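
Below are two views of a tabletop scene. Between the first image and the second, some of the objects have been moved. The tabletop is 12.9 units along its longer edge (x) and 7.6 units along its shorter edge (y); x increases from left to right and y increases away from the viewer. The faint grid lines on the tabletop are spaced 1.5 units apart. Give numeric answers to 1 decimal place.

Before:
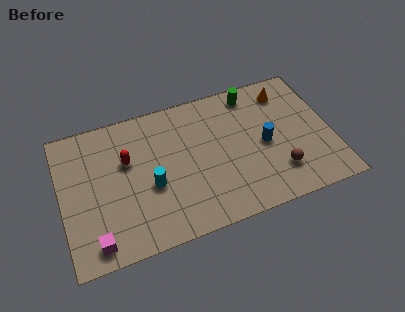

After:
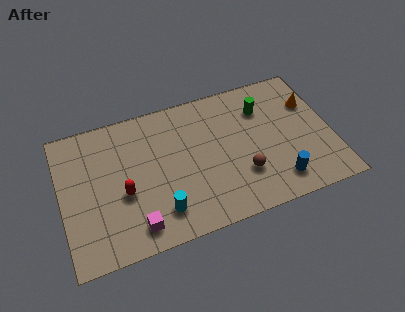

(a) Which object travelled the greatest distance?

the blue cylinder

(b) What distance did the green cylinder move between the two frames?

1.1

The green cylinder was near (9.4, 6.6) before and (9.8, 5.6) after, so it travelled √(0.4² + 1.0²) ≈ 1.1 units.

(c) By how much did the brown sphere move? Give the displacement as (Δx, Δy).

(-1.7, 0.4)

The brown sphere started near (10.2, 1.9) and ended near (8.5, 2.3).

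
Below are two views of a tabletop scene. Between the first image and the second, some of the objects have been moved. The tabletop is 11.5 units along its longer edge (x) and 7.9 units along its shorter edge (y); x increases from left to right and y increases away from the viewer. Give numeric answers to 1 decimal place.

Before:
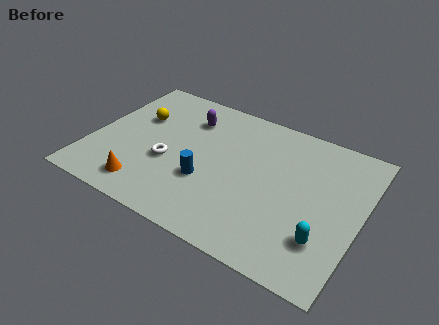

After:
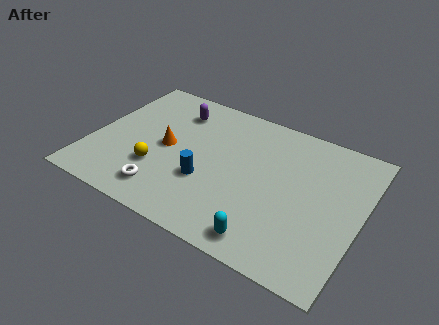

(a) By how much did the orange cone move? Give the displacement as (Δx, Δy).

(0.5, 2.6)

The orange cone was at about (2.7, 1.3) and moved to about (3.2, 3.9).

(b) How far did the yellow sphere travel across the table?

2.9

From (1.7, 5.1) to (3.0, 2.5), the yellow sphere covered √(1.3² + 2.6²) ≈ 2.9 units.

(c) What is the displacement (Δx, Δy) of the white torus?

(0.1, -1.7)

From the two frames, the white torus sits at roughly (3.4, 3.1) before and (3.5, 1.4) after.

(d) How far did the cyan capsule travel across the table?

2.5

The cyan capsule moved from about (10.2, 2.1) to (8.0, 1.0), a distance of √(2.2² + 1.1²) ≈ 2.5.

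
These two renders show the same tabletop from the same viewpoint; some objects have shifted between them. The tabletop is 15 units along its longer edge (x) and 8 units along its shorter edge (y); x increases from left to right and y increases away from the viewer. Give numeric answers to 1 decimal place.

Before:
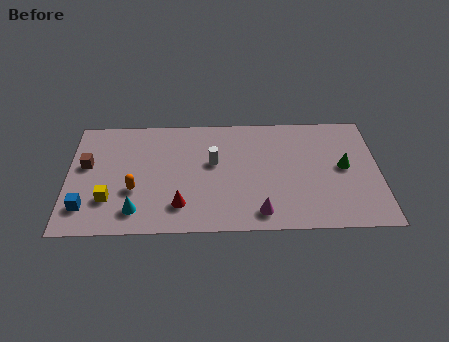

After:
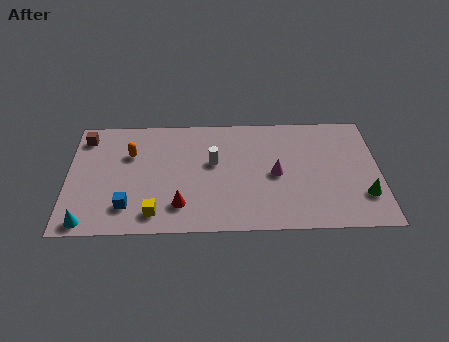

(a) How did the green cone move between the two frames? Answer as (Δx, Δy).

(0.9, -2.0)

The green cone started near (13.3, 4.2) and ended near (14.2, 2.2).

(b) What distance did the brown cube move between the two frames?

1.9

The brown cube moved from about (0.9, 4.7) to (0.8, 6.6), a distance of √(0.1² + 1.9²) ≈ 1.9.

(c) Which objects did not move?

the white cylinder and the red cone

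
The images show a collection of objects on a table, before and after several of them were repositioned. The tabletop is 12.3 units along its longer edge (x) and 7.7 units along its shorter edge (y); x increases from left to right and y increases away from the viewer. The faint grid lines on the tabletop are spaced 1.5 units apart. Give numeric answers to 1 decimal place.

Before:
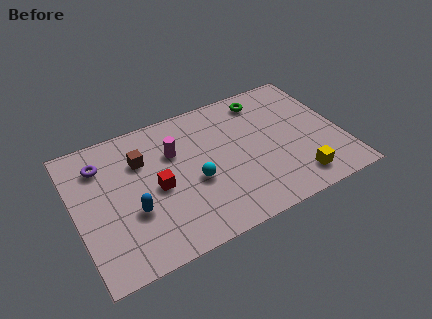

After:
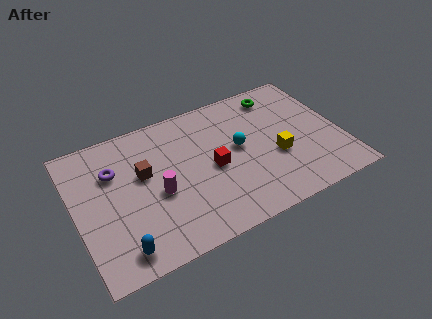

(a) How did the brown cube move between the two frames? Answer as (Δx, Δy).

(0.0, -0.8)

The brown cube started near (3.2, 5.4) and ended near (3.2, 4.6).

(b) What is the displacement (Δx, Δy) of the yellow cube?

(-0.7, 1.7)

From the two frames, the yellow cube sits at roughly (9.9, 1.3) before and (9.2, 3.0) after.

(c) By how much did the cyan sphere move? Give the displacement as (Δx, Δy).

(2.2, 1.0)

The cyan sphere was at about (5.4, 3.2) and moved to about (7.6, 4.2).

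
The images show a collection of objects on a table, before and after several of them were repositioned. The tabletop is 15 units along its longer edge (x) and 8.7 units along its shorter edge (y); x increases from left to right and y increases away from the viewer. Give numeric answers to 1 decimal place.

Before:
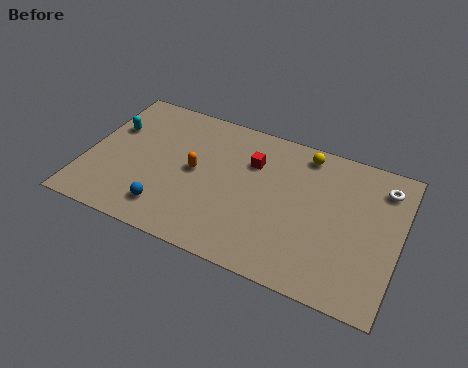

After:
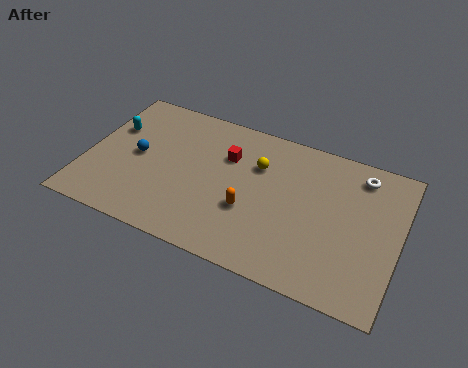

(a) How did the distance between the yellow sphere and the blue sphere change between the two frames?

-2.5

The distance was about 8.4 in the first image and 5.9 in the second, so they moved 2.5 units closer together.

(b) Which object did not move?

the cyan capsule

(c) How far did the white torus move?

1.1

The white torus was near (14.0, 7.0) before and (12.9, 7.3) after, so it travelled √(1.1² + 0.3²) ≈ 1.1 units.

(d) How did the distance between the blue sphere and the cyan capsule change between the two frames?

-3.2

They were about 5.1 units apart before and 1.9 after — 3.2 units closer together.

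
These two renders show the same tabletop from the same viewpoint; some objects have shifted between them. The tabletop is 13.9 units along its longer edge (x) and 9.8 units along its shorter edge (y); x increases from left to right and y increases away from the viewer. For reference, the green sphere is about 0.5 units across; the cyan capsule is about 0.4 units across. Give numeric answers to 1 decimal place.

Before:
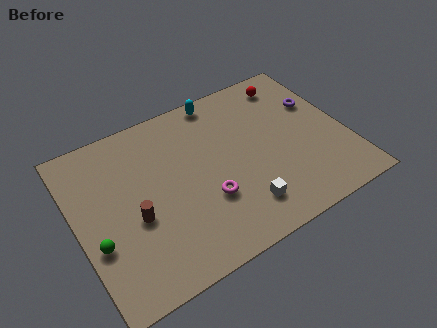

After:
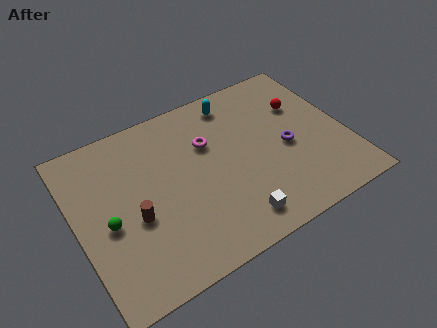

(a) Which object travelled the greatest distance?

the magenta torus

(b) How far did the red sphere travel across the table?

1.7

The red sphere was near (11.7, 8.3) before and (12.0, 6.6) after, so it travelled √(0.3² + 1.7²) ≈ 1.7 units.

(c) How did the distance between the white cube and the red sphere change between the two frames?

-0.5

The distance was about 7.3 in the first image and 6.8 in the second, so they moved 0.5 units closer together.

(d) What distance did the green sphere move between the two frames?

1.1

The green sphere moved from about (0.8, 3.5) to (1.5, 4.3), a distance of √(0.7² + 0.8²) ≈ 1.1.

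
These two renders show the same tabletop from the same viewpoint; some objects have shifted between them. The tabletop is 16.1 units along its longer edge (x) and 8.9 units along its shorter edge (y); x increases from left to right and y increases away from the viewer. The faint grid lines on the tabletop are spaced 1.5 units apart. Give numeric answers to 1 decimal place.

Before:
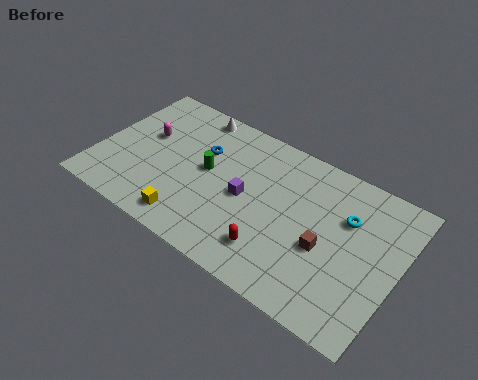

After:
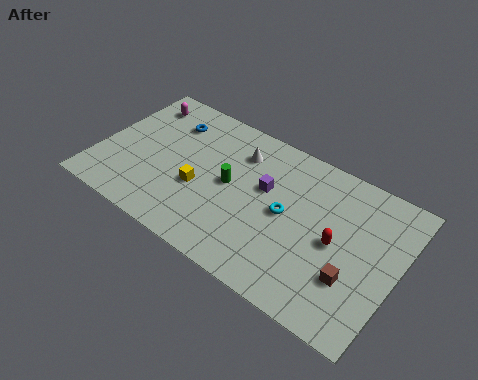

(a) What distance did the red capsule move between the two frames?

3.8

The red capsule was near (9.9, 2.0) before and (12.9, 4.3) after, so it travelled √(3.0² + 2.3²) ≈ 3.8 units.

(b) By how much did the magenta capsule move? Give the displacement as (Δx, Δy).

(-0.8, 2.0)

From the two frames, the magenta capsule sits at roughly (2.3, 5.3) before and (1.5, 7.3) after.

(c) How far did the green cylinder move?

1.3

From (5.8, 4.8) to (7.1, 4.6), the green cylinder covered √(1.3² + 0.2²) ≈ 1.3 units.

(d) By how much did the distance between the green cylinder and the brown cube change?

+0.4

They were about 6.7 units apart before and 7.1 after — 0.4 units further apart.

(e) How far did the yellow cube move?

2.2

From (5.5, 1.3) to (5.6, 3.5), the yellow cube covered √(0.1² + 2.2²) ≈ 2.2 units.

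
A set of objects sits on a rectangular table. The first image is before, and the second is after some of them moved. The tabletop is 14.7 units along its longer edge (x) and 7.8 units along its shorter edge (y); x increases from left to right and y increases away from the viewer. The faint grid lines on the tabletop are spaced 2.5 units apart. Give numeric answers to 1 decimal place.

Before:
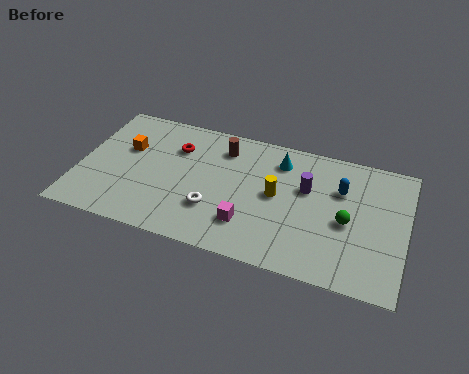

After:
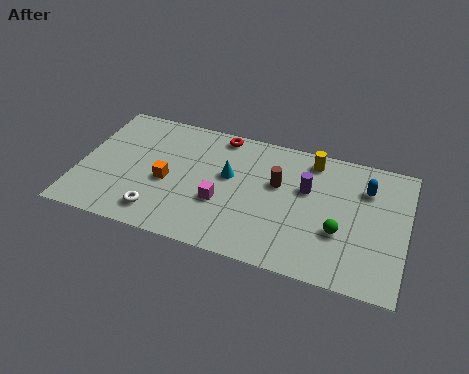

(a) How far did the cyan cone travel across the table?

2.7

The cyan cone was near (8.9, 6.2) before and (6.7, 4.6) after, so it travelled √(2.2² + 1.6²) ≈ 2.7 units.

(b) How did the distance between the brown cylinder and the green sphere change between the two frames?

-2.9

They were about 6.4 units apart before and 3.5 after — 2.9 units closer together.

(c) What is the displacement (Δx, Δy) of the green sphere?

(-0.3, -0.7)

The green sphere was at about (12.1, 3.5) and moved to about (11.8, 2.8).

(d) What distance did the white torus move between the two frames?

2.6

The white torus moved from about (6.2, 2.4) to (3.8, 1.4), a distance of √(2.4² + 1.0²) ≈ 2.6.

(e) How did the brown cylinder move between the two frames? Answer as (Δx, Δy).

(2.6, -1.4)

The brown cylinder was at about (6.3, 6.2) and moved to about (8.9, 4.8).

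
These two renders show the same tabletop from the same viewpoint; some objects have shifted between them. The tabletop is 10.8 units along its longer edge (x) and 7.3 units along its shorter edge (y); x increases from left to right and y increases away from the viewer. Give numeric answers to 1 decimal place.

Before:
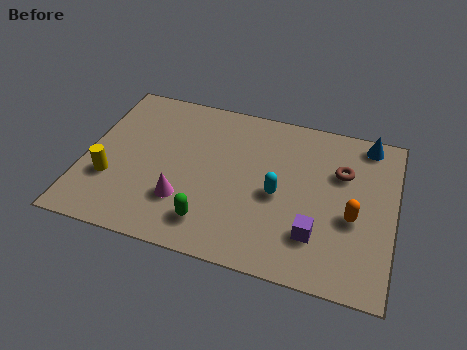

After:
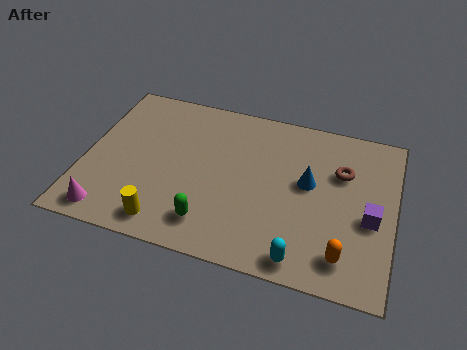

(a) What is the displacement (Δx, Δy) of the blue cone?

(-1.9, -2.4)

The blue cone started near (9.7, 6.5) and ended near (7.8, 4.1).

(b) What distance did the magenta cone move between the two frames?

2.8

From (3.6, 2.1) to (1.1, 0.9), the magenta cone covered √(2.5² + 1.2²) ≈ 2.8 units.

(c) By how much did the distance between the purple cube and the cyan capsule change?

+1.2

The distance was about 2.0 in the first image and 3.2 in the second, so they moved 1.2 units further apart.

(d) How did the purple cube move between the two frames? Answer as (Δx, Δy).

(1.8, 1.2)

The purple cube started near (8.2, 1.9) and ended near (10.0, 3.1).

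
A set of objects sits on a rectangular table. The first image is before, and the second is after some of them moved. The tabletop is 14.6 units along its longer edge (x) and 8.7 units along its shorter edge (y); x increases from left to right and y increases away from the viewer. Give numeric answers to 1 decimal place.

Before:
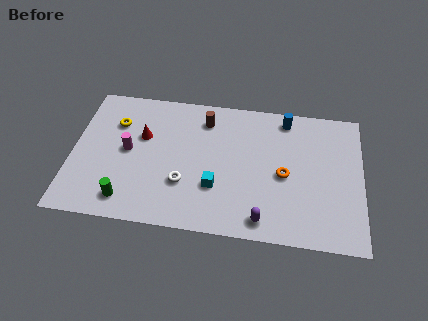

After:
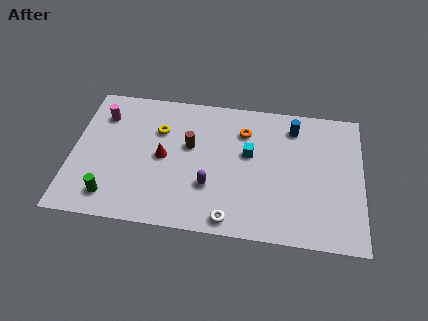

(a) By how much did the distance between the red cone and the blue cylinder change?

-0.4

Before: roughly 7.5 units apart; after: 7.1. That's 0.4 units closer together.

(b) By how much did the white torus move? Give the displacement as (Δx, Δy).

(2.4, -1.9)

The white torus started near (5.7, 2.8) and ended near (8.1, 0.9).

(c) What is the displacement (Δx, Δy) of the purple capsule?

(-2.7, 1.7)

From the two frames, the purple capsule sits at roughly (9.7, 1.1) before and (7.0, 2.8) after.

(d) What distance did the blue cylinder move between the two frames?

0.6

From (10.7, 7.6) to (11.1, 7.1), the blue cylinder covered √(0.4² + 0.5²) ≈ 0.6 units.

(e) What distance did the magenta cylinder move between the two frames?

2.5

The magenta cylinder was near (2.8, 4.5) before and (1.4, 6.6) after, so it travelled √(1.4² + 2.1²) ≈ 2.5 units.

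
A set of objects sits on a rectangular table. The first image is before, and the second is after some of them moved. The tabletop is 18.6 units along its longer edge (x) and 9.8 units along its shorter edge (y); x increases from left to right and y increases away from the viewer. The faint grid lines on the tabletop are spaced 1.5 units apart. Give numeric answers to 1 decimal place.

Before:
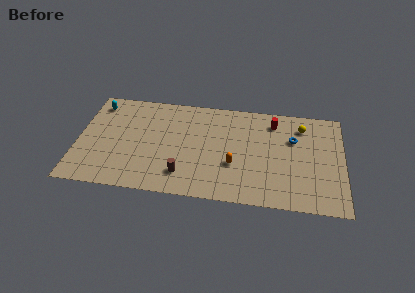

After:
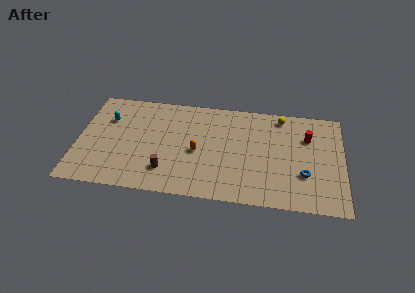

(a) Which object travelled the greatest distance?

the blue torus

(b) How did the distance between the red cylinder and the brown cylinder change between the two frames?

+2.2

The distance was about 8.6 in the first image and 10.8 in the second, so they moved 2.2 units further apart.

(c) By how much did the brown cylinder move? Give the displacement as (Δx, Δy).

(-1.2, 0.2)

The brown cylinder started near (7.5, 2.1) and ended near (6.3, 2.3).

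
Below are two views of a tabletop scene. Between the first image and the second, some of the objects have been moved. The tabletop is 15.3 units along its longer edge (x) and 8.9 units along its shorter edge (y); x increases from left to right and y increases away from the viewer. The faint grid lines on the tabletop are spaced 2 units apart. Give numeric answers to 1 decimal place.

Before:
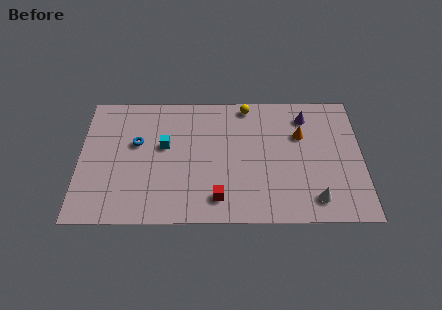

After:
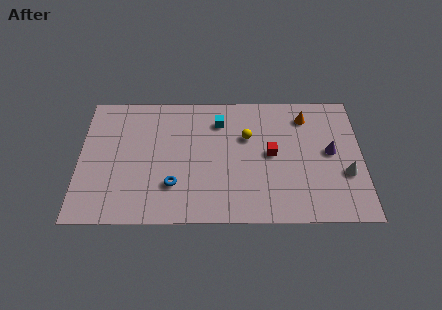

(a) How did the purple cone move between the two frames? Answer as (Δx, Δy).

(1.3, -2.5)

From the two frames, the purple cone sits at roughly (12.3, 7.2) before and (13.6, 4.7) after.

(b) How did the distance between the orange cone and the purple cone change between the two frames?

+1.5

They were about 1.3 units apart before and 2.8 after — 1.5 units further apart.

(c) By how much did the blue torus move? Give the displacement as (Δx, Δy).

(2.0, -2.9)

From the two frames, the blue torus sits at roughly (3.1, 5.4) before and (5.1, 2.5) after.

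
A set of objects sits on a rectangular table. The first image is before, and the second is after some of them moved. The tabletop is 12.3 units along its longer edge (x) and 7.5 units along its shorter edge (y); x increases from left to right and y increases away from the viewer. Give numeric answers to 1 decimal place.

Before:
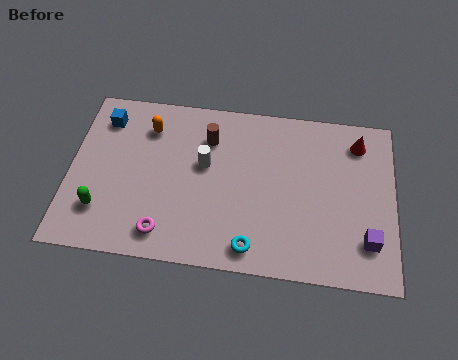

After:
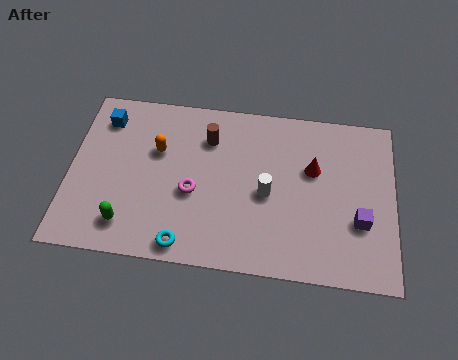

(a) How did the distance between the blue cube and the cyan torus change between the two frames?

-1.5

Before: roughly 7.7 units apart; after: 6.2. That's 1.5 units closer together.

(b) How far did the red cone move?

2.2

The red cone moved from about (10.9, 6.1) to (9.2, 4.7), a distance of √(1.7² + 1.4²) ≈ 2.2.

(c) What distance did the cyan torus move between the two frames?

2.5

From (7.0, 1.0) to (4.5, 0.8), the cyan torus covered √(2.5² + 0.2²) ≈ 2.5 units.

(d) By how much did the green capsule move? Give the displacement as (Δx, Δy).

(1.0, -0.5)

From the two frames, the green capsule sits at roughly (1.3, 1.9) before and (2.3, 1.4) after.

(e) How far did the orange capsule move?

1.1

The orange capsule moved from about (2.9, 5.8) to (3.3, 4.8), a distance of √(0.4² + 1.0²) ≈ 1.1.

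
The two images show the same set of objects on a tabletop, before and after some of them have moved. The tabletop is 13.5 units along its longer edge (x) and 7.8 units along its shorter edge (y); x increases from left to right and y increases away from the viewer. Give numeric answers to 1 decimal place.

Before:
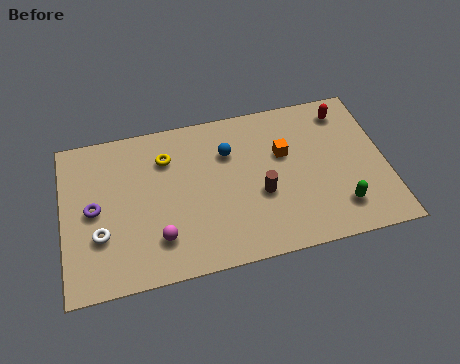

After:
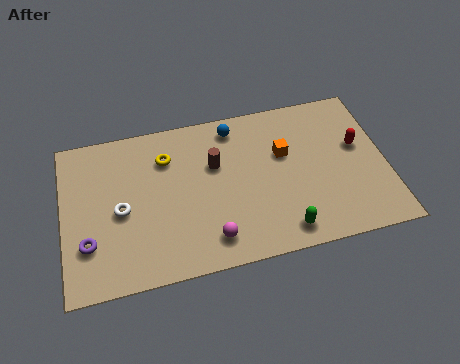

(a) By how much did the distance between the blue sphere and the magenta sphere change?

+0.7

They were about 4.8 units apart before and 5.5 after — 0.7 units further apart.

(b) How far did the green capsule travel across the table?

2.5

From (11.4, 1.7) to (9.0, 1.1), the green capsule covered √(2.4² + 0.6²) ≈ 2.5 units.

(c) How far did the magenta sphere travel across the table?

2.2

The magenta sphere moved from about (3.9, 1.9) to (6.0, 1.4), a distance of √(2.1² + 0.5²) ≈ 2.2.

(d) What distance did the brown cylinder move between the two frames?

2.6

The brown cylinder was near (8.2, 3.1) before and (6.4, 5.0) after, so it travelled √(1.8² + 1.9²) ≈ 2.6 units.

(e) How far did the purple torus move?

1.6

The purple torus moved from about (1.3, 3.9) to (1.0, 2.3), a distance of √(0.3² + 1.6²) ≈ 1.6.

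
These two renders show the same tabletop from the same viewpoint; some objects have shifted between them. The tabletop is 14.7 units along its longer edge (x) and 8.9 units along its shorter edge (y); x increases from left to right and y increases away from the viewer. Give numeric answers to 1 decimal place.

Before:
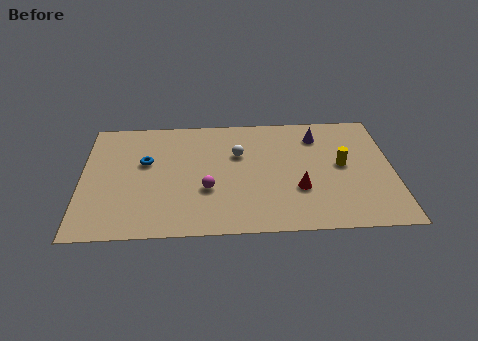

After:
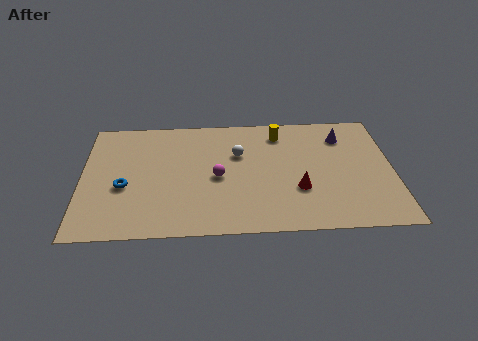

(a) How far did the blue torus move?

2.1

From (3.0, 5.4) to (2.0, 3.6), the blue torus covered √(1.0² + 1.8²) ≈ 2.1 units.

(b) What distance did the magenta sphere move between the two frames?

1.0

The magenta sphere was near (5.9, 3.2) before and (6.4, 4.1) after, so it travelled √(0.5² + 0.9²) ≈ 1.0 units.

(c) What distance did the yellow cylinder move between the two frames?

3.9

The yellow cylinder was near (12.3, 4.7) before and (9.4, 7.3) after, so it travelled √(2.9² + 2.6²) ≈ 3.9 units.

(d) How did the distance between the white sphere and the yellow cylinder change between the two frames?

-2.5

They were about 5.0 units apart before and 2.5 after — 2.5 units closer together.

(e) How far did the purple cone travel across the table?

1.2

From (11.2, 7.0) to (12.4, 6.9), the purple cone covered √(1.2² + 0.1²) ≈ 1.2 units.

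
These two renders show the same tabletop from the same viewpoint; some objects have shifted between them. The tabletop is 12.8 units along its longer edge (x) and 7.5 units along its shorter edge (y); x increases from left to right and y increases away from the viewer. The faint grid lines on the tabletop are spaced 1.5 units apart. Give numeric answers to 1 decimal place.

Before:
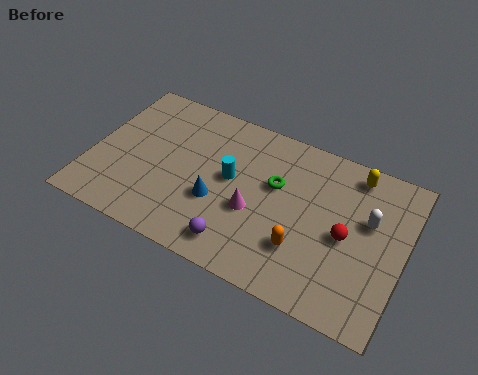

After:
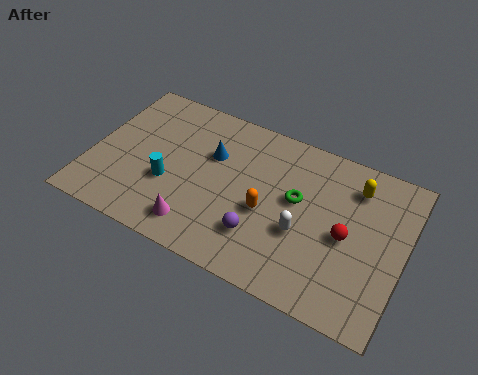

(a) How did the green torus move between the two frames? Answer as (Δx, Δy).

(0.9, -0.3)

From the two frames, the green torus sits at roughly (7.5, 4.6) before and (8.4, 4.3) after.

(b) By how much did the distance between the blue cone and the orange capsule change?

-0.6

The distance was about 3.6 in the first image and 3.0 in the second, so they moved 0.6 units closer together.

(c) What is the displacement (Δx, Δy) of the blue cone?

(-0.5, 2.1)

The blue cone was at about (5.3, 2.8) and moved to about (4.8, 4.9).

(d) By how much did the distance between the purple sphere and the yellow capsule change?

-1.5

They were about 6.7 units apart before and 5.2 after — 1.5 units closer together.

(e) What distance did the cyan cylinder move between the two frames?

2.7

The cyan cylinder moved from about (5.7, 4.1) to (3.3, 2.8), a distance of √(2.4² + 1.3²) ≈ 2.7.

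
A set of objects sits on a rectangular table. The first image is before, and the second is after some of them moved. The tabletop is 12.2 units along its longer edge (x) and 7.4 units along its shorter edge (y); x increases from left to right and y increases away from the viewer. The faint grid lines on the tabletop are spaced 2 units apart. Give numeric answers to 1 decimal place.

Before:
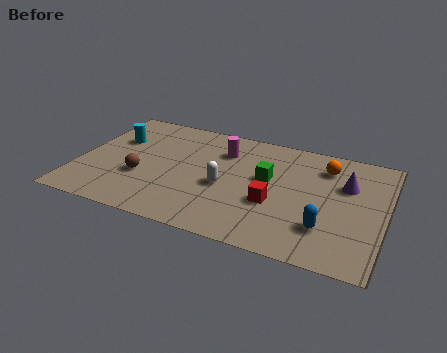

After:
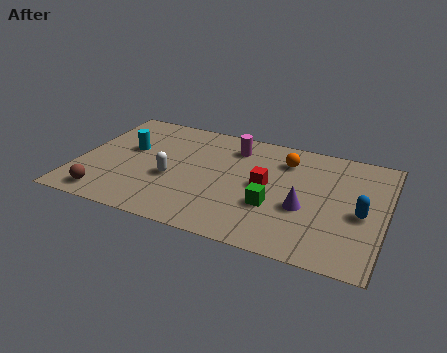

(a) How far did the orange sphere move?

1.6

From (9.7, 5.8) to (8.1, 5.7), the orange sphere covered √(1.6² + 0.1²) ≈ 1.6 units.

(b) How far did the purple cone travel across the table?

2.5

The purple cone moved from about (10.6, 4.9) to (9.1, 2.9), a distance of √(1.5² + 2.0²) ≈ 2.5.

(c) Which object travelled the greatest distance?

the purple cone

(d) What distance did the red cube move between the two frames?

1.1

From (7.9, 2.8) to (7.5, 3.8), the red cube covered √(0.4² + 1.0²) ≈ 1.1 units.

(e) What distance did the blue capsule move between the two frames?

1.8

From (10.0, 2.0) to (11.3, 3.3), the blue capsule covered √(1.3² + 1.3²) ≈ 1.8 units.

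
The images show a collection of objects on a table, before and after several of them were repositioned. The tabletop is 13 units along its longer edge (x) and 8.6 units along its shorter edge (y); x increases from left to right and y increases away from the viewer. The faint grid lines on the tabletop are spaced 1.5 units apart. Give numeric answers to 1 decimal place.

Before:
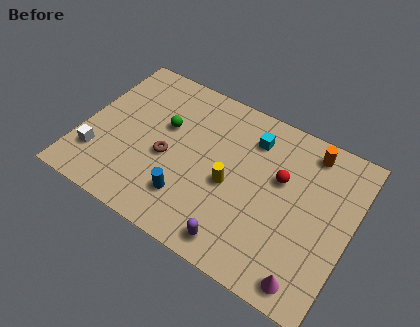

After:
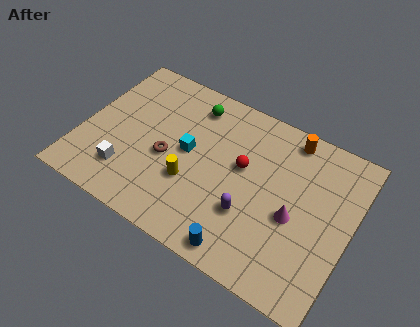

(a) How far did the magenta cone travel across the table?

2.9

From (11.5, 1.0) to (10.4, 3.7), the magenta cone covered √(1.1² + 2.7²) ≈ 2.9 units.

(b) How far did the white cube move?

1.5

From (1.0, 2.2) to (2.5, 2.0), the white cube covered √(1.5² + 0.2²) ≈ 1.5 units.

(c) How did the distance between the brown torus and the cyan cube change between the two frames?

-3.6

The distance was about 4.8 in the first image and 1.2 in the second, so they moved 3.6 units closer together.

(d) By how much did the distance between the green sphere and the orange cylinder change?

-2.4

The distance was about 7.1 in the first image and 4.7 in the second, so they moved 2.4 units closer together.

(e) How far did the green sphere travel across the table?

2.1

The green sphere moved from about (3.8, 5.3) to (4.9, 7.1), a distance of √(1.1² + 1.8²) ≈ 2.1.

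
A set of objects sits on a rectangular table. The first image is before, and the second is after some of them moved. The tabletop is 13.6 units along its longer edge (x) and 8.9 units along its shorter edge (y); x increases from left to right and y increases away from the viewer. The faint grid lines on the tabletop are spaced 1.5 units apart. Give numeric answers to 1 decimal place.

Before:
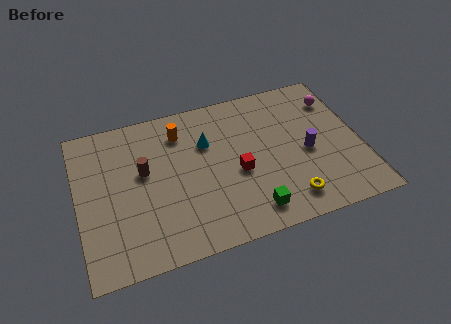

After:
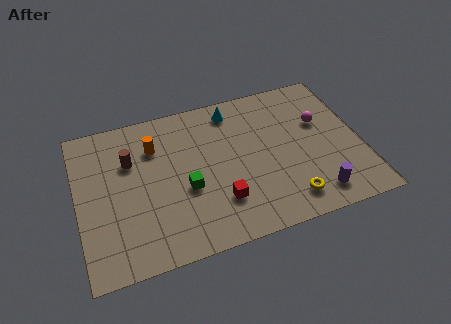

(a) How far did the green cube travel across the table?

3.6

From (8.0, 1.4) to (5.1, 3.6), the green cube covered √(2.9² + 2.2²) ≈ 3.6 units.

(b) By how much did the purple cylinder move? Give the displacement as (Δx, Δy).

(0.1, -2.6)

From the two frames, the purple cylinder sits at roughly (11.0, 4.0) before and (11.1, 1.4) after.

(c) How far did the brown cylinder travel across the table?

1.0

The brown cylinder was near (3.2, 5.2) before and (2.6, 6.0) after, so it travelled √(0.6² + 0.8²) ≈ 1.0 units.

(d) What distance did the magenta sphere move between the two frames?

1.5

From (12.7, 6.8) to (11.8, 5.6), the magenta sphere covered √(0.9² + 1.2²) ≈ 1.5 units.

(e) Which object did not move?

the yellow torus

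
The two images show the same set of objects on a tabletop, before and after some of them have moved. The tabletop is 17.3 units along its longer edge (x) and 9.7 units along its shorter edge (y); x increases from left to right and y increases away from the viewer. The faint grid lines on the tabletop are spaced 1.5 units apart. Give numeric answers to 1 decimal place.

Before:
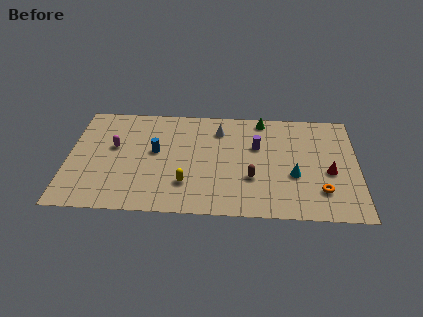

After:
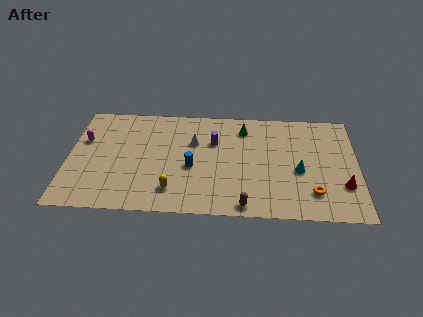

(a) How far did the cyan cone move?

0.5

The cyan cone moved from about (13.5, 3.7) to (13.8, 4.1), a distance of √(0.3² + 0.4²) ≈ 0.5.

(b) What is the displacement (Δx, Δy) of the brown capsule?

(-0.4, -2.4)

The brown capsule was at about (11.0, 3.3) and moved to about (10.6, 0.9).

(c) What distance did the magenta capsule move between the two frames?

1.9

The magenta capsule moved from about (2.7, 5.7) to (0.9, 6.2), a distance of √(1.8² + 0.5²) ≈ 1.9.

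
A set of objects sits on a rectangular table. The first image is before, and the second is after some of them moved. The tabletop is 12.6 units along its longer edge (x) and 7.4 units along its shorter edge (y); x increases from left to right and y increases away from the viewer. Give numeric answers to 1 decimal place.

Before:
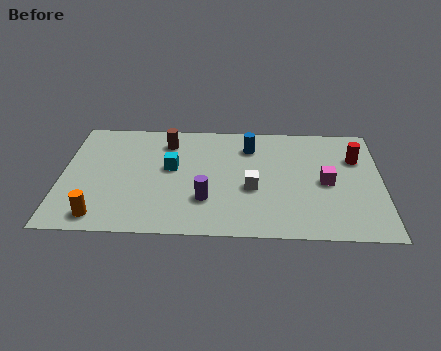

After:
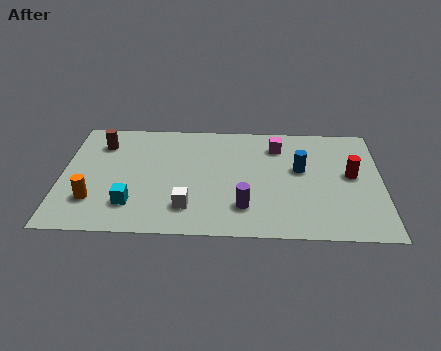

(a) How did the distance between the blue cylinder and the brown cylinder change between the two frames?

+4.7

They were about 3.3 units apart before and 8.0 after — 4.7 units further apart.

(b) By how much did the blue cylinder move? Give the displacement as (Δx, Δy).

(2.0, -1.4)

From the two frames, the blue cylinder sits at roughly (7.4, 5.7) before and (9.4, 4.3) after.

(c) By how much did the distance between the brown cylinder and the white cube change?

+0.8

The distance was about 4.5 in the first image and 5.3 in the second, so they moved 0.8 units further apart.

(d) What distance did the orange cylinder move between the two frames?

1.0

The orange cylinder was near (1.6, 1.0) before and (1.3, 2.0) after, so it travelled √(0.3² + 1.0²) ≈ 1.0 units.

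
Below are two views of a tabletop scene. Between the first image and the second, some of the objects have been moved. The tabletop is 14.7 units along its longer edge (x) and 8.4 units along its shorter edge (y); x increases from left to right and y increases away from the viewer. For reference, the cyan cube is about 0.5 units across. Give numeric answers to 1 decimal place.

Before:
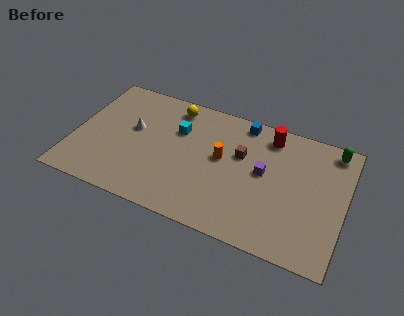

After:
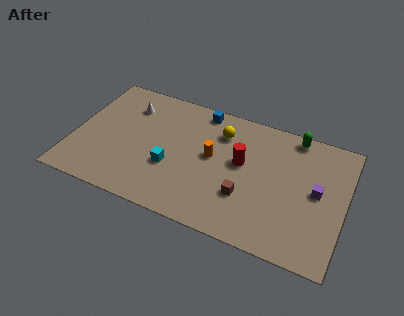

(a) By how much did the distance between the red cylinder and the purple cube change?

+1.6

Before: roughly 2.5 units apart; after: 4.1. That's 1.6 units further apart.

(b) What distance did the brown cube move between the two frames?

2.6

The brown cube was near (9.0, 5.3) before and (9.5, 2.7) after, so it travelled √(0.5² + 2.6²) ≈ 2.6 units.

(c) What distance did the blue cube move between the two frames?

2.3

From (8.9, 7.5) to (6.6, 7.5), the blue cube covered √(2.3² + 0.0²) ≈ 2.3 units.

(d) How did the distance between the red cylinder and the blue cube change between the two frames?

+2.1

The distance was about 1.6 in the first image and 3.7 in the second, so they moved 2.1 units further apart.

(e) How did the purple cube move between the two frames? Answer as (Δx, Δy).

(2.9, -0.2)

The purple cube started near (10.3, 4.6) and ended near (13.2, 4.4).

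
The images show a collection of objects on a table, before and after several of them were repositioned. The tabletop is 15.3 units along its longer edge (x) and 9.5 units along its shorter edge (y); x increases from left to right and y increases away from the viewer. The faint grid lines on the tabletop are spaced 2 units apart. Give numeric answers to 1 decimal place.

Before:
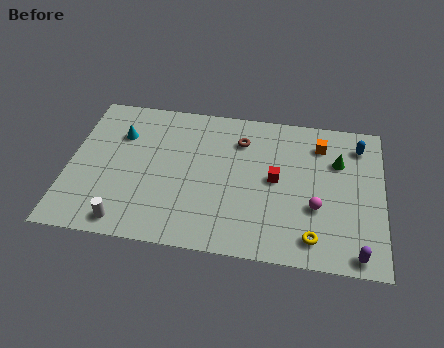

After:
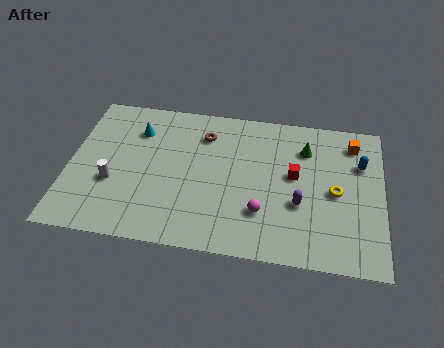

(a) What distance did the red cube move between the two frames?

1.0

The red cube moved from about (10.1, 4.9) to (11.0, 5.3), a distance of √(0.9² + 0.4²) ≈ 1.0.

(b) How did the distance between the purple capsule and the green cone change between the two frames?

-2.1

The distance was about 5.7 in the first image and 3.6 in the second, so they moved 2.1 units closer together.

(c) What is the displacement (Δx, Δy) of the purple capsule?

(-2.8, 2.6)

The purple capsule started near (14.1, 0.9) and ended near (11.3, 3.5).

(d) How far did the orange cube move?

1.6

The orange cube was near (12.2, 7.5) before and (13.8, 7.8) after, so it travelled √(1.6² + 0.3²) ≈ 1.6 units.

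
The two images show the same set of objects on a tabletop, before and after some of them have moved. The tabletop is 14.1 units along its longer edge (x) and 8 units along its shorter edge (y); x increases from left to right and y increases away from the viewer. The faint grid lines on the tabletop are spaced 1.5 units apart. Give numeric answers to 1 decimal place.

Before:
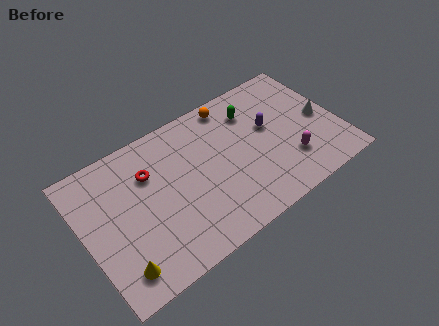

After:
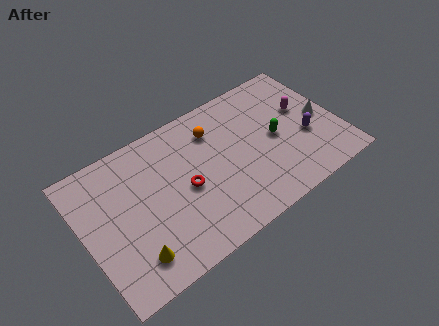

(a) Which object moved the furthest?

the magenta capsule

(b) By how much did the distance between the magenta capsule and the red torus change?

-1.1

Before: roughly 8.1 units apart; after: 7.0. That's 1.1 units closer together.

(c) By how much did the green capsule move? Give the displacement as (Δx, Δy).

(0.9, -2.2)

The green capsule was at about (9.7, 6.1) and moved to about (10.6, 3.9).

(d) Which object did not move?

the white cone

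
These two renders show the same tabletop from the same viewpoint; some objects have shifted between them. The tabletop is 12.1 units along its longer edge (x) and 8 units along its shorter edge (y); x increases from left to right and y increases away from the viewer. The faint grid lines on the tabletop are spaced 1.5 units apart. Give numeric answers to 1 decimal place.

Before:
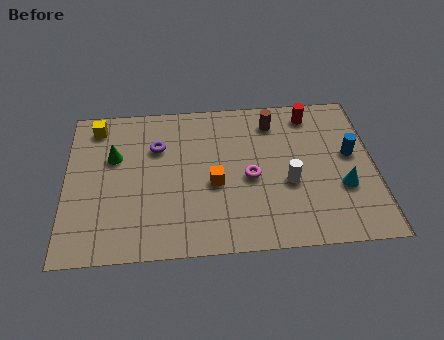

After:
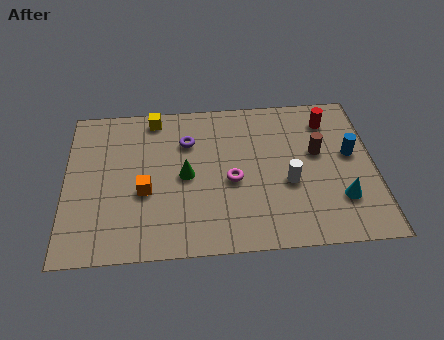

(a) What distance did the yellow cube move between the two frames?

2.3

The yellow cube was near (1.2, 6.8) before and (3.5, 7.1) after, so it travelled √(2.3² + 0.3²) ≈ 2.3 units.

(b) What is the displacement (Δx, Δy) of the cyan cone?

(-0.1, -0.6)

From the two frames, the cyan cone sits at roughly (10.8, 2.8) before and (10.7, 2.2) after.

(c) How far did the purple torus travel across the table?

1.2

The purple torus moved from about (3.6, 5.5) to (4.8, 5.7), a distance of √(1.2² + 0.2²) ≈ 1.2.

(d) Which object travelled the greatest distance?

the green cone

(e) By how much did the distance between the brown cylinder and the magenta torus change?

+0.5

Before: roughly 3.1 units apart; after: 3.6. That's 0.5 units further apart.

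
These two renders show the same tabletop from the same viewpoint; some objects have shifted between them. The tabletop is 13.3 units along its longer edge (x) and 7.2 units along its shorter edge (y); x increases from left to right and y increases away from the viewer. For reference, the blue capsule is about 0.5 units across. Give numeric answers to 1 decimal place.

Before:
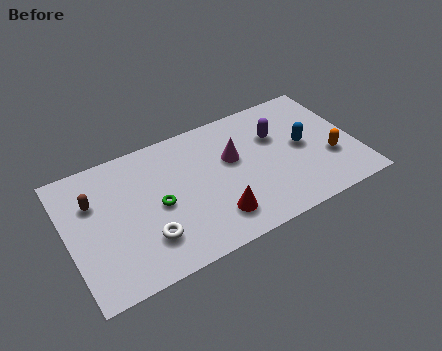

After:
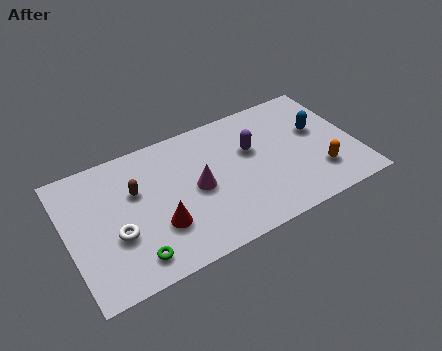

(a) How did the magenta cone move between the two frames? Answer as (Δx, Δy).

(-1.8, -0.9)

The magenta cone started near (7.7, 4.4) and ended near (5.9, 3.5).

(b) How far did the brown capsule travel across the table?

1.9

The brown capsule moved from about (1.3, 4.9) to (3.2, 4.6), a distance of √(1.9² + 0.3²) ≈ 1.9.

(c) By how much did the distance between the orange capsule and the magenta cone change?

+1.0

They were about 4.7 units apart before and 5.7 after — 1.0 units further apart.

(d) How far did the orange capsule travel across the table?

0.8

From (12.0, 2.5) to (11.4, 1.9), the orange capsule covered √(0.6² + 0.6²) ≈ 0.8 units.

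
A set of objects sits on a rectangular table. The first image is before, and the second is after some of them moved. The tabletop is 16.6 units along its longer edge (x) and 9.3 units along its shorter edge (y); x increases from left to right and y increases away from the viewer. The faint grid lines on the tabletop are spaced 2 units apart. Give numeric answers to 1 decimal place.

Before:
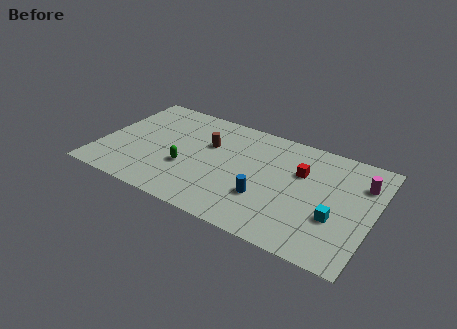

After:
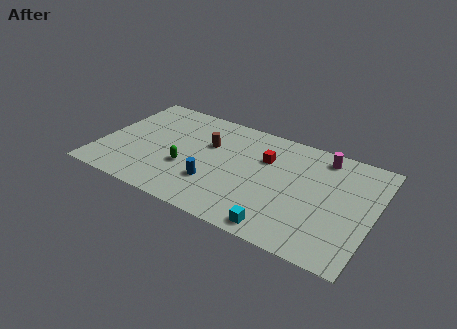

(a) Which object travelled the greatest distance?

the cyan cube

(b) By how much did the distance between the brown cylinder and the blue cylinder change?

-1.6

They were about 4.9 units apart before and 3.3 after — 1.6 units closer together.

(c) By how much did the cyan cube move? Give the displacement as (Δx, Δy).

(-3.0, -2.3)

From the two frames, the cyan cube sits at roughly (14.5, 3.3) before and (11.5, 1.0) after.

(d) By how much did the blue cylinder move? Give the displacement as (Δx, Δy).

(-3.1, -0.2)

From the two frames, the blue cylinder sits at roughly (10.3, 3.0) before and (7.2, 2.8) after.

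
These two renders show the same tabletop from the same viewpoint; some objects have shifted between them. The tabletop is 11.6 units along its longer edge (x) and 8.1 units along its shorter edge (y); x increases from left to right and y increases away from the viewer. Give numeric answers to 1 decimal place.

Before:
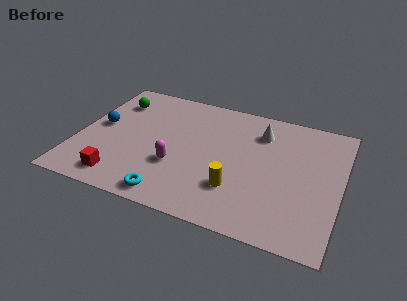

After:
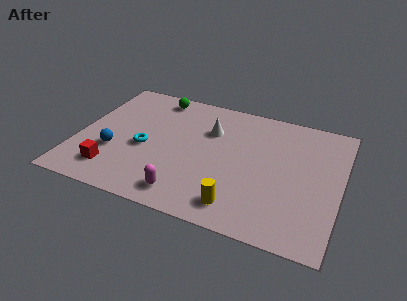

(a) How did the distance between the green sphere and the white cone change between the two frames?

-3.6

They were about 6.6 units apart before and 3.0 after — 3.6 units closer together.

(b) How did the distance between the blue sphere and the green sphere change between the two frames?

+2.6

The distance was about 1.9 in the first image and 4.5 in the second, so they moved 2.6 units further apart.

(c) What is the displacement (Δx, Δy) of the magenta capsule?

(0.6, -1.6)

The magenta capsule started near (4.5, 2.8) and ended near (5.1, 1.2).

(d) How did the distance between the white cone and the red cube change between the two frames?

-2.0

They were about 7.6 units apart before and 5.6 after — 2.0 units closer together.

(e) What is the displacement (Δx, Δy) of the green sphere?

(1.8, 0.9)

The green sphere started near (1.3, 6.2) and ended near (3.1, 7.1).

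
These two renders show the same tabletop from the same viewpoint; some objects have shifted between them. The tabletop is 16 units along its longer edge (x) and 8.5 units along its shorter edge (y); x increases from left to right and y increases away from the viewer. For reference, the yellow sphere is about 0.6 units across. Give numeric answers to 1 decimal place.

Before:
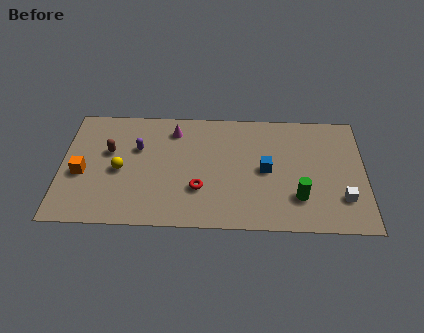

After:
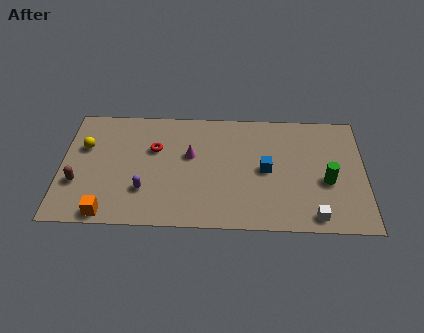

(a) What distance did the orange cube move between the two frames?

3.1

The orange cube moved from about (1.1, 3.6) to (2.5, 0.8), a distance of √(1.4² + 2.8²) ≈ 3.1.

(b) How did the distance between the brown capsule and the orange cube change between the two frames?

+0.5

Before: roughly 2.1 units apart; after: 2.6. That's 0.5 units further apart.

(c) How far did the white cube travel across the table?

2.0

The white cube moved from about (14.8, 2.3) to (13.3, 1.0), a distance of √(1.5² + 1.3²) ≈ 2.0.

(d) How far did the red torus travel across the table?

3.7

The red torus was near (7.3, 2.7) before and (4.9, 5.5) after, so it travelled √(2.4² + 2.8²) ≈ 3.7 units.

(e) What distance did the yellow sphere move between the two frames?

2.5

The yellow sphere was near (3.1, 3.9) before and (1.2, 5.5) after, so it travelled √(1.9² + 1.6²) ≈ 2.5 units.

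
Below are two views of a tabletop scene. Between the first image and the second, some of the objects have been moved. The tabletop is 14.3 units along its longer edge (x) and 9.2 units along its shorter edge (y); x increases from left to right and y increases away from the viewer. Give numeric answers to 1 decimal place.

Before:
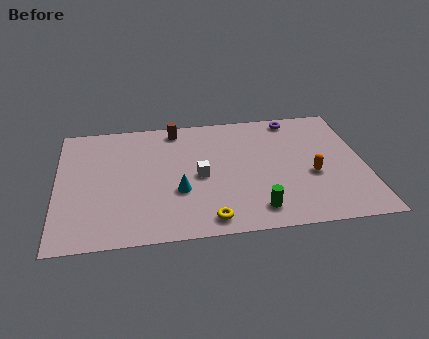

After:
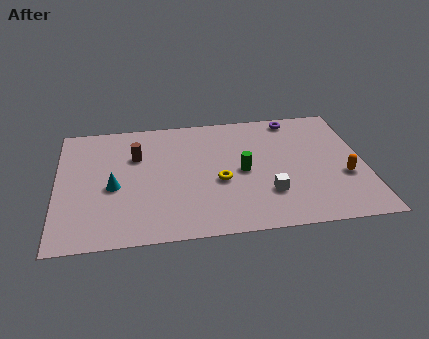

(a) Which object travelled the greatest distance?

the white cube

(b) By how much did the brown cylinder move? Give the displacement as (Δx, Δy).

(-1.9, -1.9)

The brown cylinder started near (5.6, 8.1) and ended near (3.7, 6.2).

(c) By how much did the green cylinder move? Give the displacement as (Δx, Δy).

(-0.5, 2.9)

The green cylinder was at about (9.1, 1.5) and moved to about (8.6, 4.4).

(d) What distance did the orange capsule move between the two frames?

1.5

The orange capsule moved from about (11.8, 3.7) to (13.3, 3.4), a distance of √(1.5² + 0.3²) ≈ 1.5.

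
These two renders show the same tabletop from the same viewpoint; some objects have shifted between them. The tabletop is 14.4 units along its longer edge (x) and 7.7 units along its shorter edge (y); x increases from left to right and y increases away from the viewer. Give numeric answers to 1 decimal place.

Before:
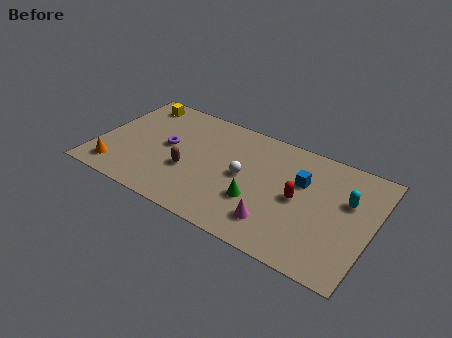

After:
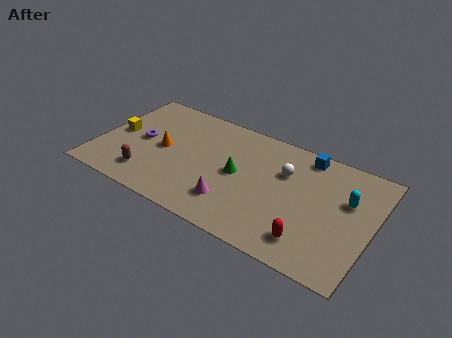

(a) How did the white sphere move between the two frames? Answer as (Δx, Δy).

(2.0, 1.3)

The white sphere started near (7.7, 3.9) and ended near (9.7, 5.2).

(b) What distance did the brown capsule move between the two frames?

2.4

The brown capsule was near (4.9, 2.9) before and (2.9, 1.6) after, so it travelled √(2.0² + 1.3²) ≈ 2.4 units.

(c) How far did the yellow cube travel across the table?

2.8

The yellow cube moved from about (1.5, 6.6) to (0.9, 3.9), a distance of √(0.6² + 2.7²) ≈ 2.8.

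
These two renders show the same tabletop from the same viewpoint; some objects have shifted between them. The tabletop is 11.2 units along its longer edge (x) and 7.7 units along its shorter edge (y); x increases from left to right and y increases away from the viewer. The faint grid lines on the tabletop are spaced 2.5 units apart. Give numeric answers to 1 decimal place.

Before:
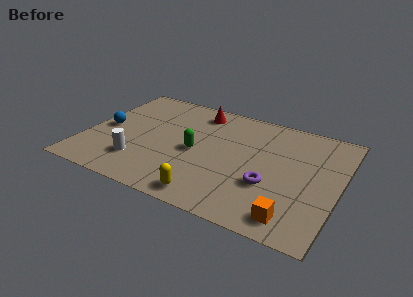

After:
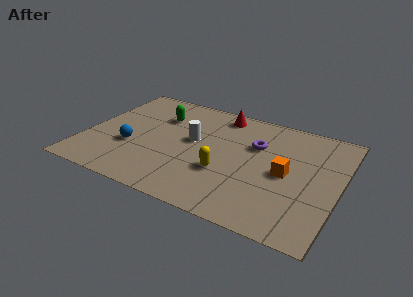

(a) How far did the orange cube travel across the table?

2.7

The orange cube moved from about (9.5, 1.1) to (8.9, 3.7), a distance of √(0.6² + 2.6²) ≈ 2.7.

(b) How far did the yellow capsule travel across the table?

1.8

The yellow capsule moved from about (5.9, 0.9) to (6.3, 2.7), a distance of √(0.4² + 1.8²) ≈ 1.8.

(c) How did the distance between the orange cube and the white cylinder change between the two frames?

-2.7

Before: roughly 6.9 units apart; after: 4.2. That's 2.7 units closer together.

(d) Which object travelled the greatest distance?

the white cylinder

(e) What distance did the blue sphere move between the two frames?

1.6

The blue sphere was near (0.8, 3.7) before and (2.1, 2.8) after, so it travelled √(1.3² + 0.9²) ≈ 1.6 units.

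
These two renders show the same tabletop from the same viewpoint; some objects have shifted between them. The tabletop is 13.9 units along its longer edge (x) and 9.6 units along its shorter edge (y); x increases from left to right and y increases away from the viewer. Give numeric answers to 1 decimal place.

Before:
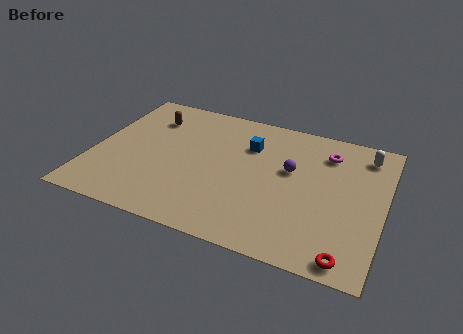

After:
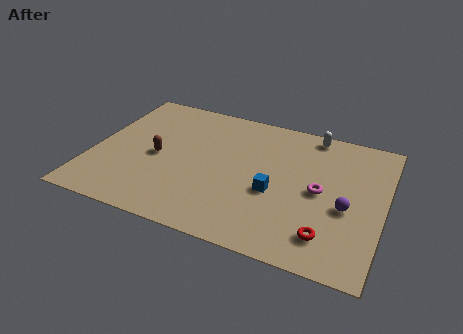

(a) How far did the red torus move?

1.4

The red torus was near (12.5, 0.9) before and (11.5, 1.9) after, so it travelled √(1.0² + 1.0²) ≈ 1.4 units.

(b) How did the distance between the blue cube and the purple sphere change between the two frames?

+1.0

Before: roughly 2.4 units apart; after: 3.4. That's 1.0 units further apart.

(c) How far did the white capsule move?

2.7

The white capsule moved from about (12.8, 8.0) to (10.2, 8.7), a distance of √(2.6² + 0.7²) ≈ 2.7.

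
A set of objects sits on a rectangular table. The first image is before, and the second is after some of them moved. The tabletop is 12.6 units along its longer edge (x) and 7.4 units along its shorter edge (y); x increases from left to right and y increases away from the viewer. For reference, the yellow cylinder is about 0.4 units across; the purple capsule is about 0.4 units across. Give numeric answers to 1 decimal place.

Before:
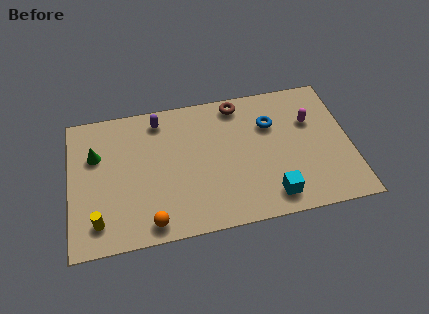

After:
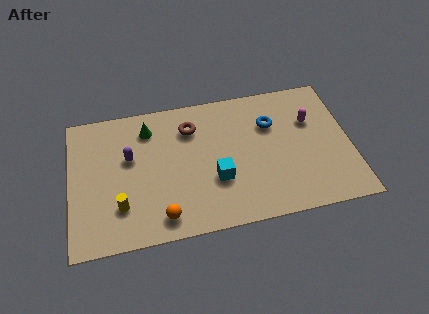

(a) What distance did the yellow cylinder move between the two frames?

1.2

From (1.2, 1.4) to (2.2, 2.0), the yellow cylinder covered √(1.0² + 0.6²) ≈ 1.2 units.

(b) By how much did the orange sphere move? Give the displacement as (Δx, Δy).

(0.5, 0.2)

From the two frames, the orange sphere sits at roughly (3.5, 0.9) before and (4.0, 1.1) after.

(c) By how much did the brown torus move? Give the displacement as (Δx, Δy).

(-2.2, -0.9)

The brown torus started near (7.7, 6.5) and ended near (5.5, 5.6).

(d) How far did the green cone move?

2.6

The green cone was near (1.2, 4.9) before and (3.6, 5.9) after, so it travelled √(2.4² + 1.0²) ≈ 2.6 units.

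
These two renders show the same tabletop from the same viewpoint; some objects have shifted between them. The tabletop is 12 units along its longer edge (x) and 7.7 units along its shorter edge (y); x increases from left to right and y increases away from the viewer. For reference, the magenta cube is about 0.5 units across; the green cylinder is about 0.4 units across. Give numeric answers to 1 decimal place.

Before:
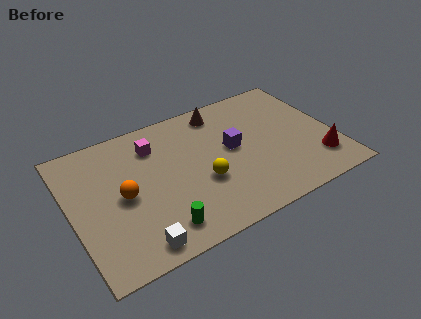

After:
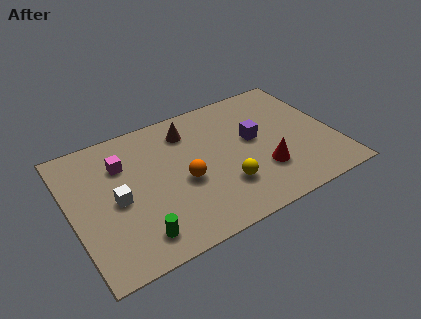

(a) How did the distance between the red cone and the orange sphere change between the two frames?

-5.3

Before: roughly 8.9 units apart; after: 3.6. That's 5.3 units closer together.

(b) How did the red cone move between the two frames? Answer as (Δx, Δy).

(-2.5, 0.5)

The red cone started near (11.0, 1.8) and ended near (8.5, 2.3).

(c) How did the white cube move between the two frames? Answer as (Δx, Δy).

(-0.5, 2.7)

From the two frames, the white cube sits at roughly (2.5, 0.9) before and (2.0, 3.6) after.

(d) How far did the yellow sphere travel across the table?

1.1

The yellow sphere moved from about (5.8, 2.9) to (6.7, 2.2), a distance of √(0.9² + 0.7²) ≈ 1.1.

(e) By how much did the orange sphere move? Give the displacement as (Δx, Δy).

(2.7, -0.4)

The orange sphere started near (2.3, 3.7) and ended near (5.0, 3.3).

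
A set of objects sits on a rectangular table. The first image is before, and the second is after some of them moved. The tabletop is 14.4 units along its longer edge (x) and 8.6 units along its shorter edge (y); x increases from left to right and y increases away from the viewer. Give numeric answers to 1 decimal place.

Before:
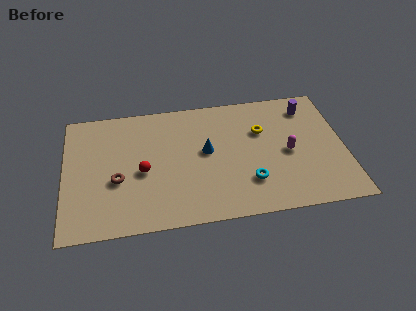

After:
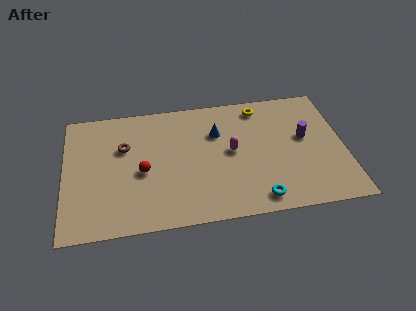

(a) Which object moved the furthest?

the magenta capsule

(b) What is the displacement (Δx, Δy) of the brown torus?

(0.4, 2.2)

The brown torus started near (2.7, 3.4) and ended near (3.1, 5.6).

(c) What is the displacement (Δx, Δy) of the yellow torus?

(0.0, 1.7)

The yellow torus was at about (10.2, 5.7) and moved to about (10.2, 7.4).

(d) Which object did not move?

the red sphere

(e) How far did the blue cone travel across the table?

1.3

The blue cone was near (7.3, 4.7) before and (7.9, 5.9) after, so it travelled √(0.6² + 1.2²) ≈ 1.3 units.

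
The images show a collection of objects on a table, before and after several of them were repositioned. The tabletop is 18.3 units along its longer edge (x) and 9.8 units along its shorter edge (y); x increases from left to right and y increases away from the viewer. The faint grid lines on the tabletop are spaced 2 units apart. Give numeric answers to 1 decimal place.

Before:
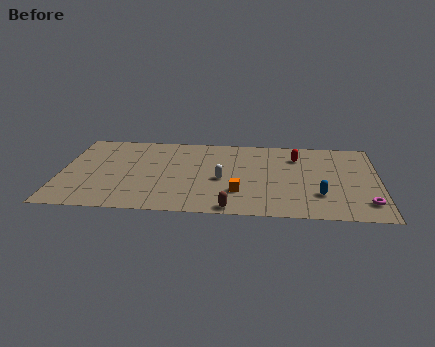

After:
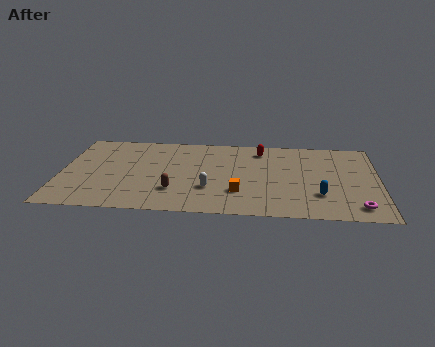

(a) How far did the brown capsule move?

3.8

The brown capsule moved from about (9.9, 0.8) to (6.6, 2.7), a distance of √(3.3² + 1.9²) ≈ 3.8.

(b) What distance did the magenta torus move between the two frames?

0.7

The magenta torus moved from about (17.5, 2.0) to (17.0, 1.5), a distance of √(0.5² + 0.5²) ≈ 0.7.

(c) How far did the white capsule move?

1.4

The white capsule was near (9.3, 4.3) before and (8.6, 3.1) after, so it travelled √(0.7² + 1.2²) ≈ 1.4 units.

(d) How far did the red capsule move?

2.2

The red capsule was near (13.6, 7.4) before and (11.5, 8.1) after, so it travelled √(2.1² + 0.7²) ≈ 2.2 units.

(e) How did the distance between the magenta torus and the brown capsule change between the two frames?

+2.8

Before: roughly 7.7 units apart; after: 10.5. That's 2.8 units further apart.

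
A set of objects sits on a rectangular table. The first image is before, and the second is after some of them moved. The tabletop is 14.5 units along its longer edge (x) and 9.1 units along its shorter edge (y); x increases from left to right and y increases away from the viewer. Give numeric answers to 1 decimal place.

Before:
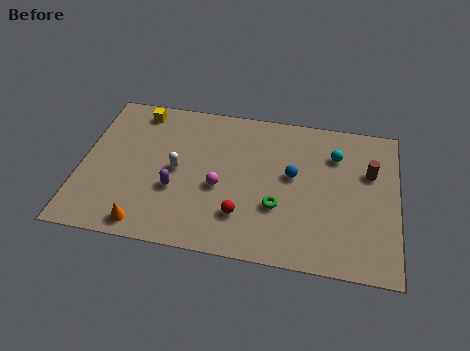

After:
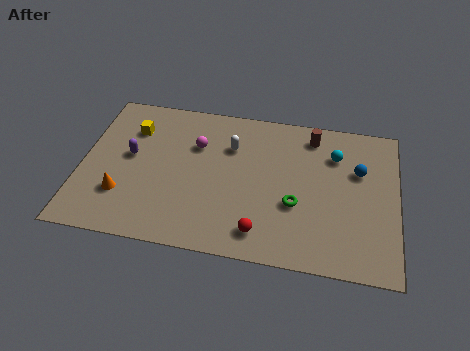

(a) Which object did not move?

the cyan sphere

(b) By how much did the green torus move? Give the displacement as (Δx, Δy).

(0.8, 0.3)

The green torus was at about (9.1, 3.1) and moved to about (9.9, 3.4).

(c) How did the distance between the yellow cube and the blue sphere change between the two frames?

+2.7

The distance was about 7.8 in the first image and 10.5 in the second, so they moved 2.7 units further apart.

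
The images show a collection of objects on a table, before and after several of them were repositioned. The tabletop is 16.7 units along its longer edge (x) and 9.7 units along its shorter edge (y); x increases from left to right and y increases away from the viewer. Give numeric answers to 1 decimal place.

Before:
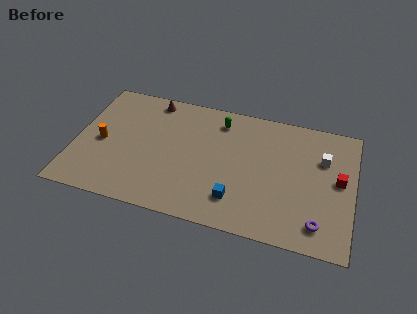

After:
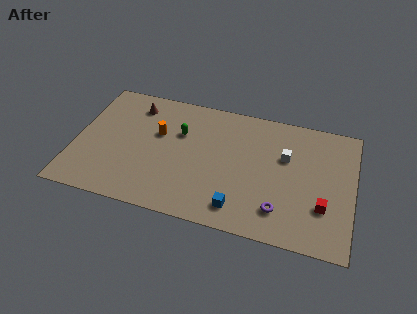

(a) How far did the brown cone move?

1.2

The brown cone moved from about (4.3, 8.6) to (3.3, 7.9), a distance of √(1.0² + 0.7²) ≈ 1.2.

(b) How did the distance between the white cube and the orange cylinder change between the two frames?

-5.7

Before: roughly 13.4 units apart; after: 7.7. That's 5.7 units closer together.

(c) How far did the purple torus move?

2.3

The purple torus was near (14.8, 1.7) before and (12.5, 2.1) after, so it travelled √(2.3² + 0.4²) ≈ 2.3 units.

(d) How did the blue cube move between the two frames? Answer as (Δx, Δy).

(0.2, -0.6)

The blue cube was at about (9.9, 2.2) and moved to about (10.1, 1.6).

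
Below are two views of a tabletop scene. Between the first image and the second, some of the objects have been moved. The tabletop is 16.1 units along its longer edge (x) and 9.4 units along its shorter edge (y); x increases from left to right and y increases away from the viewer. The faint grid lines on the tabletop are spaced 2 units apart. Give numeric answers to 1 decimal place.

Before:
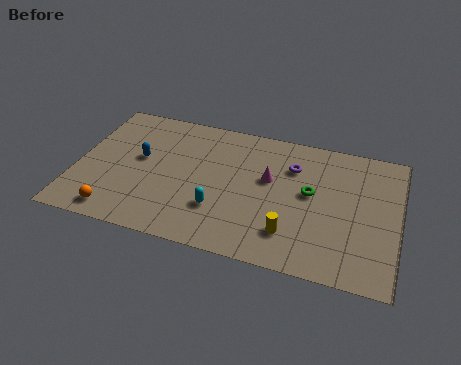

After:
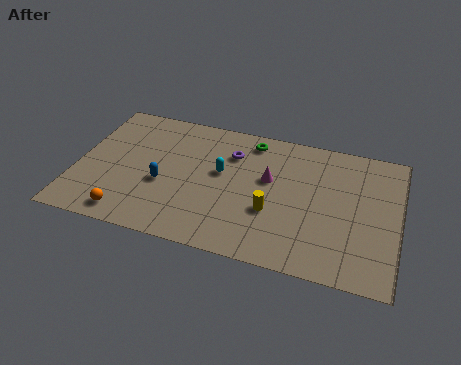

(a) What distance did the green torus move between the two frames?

4.3

From (11.7, 5.2) to (8.5, 8.1), the green torus covered √(3.2² + 2.9²) ≈ 4.3 units.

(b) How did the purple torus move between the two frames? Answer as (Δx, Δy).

(-3.1, 0.1)

From the two frames, the purple torus sits at roughly (10.7, 6.8) before and (7.6, 6.9) after.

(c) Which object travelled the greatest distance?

the green torus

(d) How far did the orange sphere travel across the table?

0.6

The orange sphere moved from about (2.3, 1.2) to (2.9, 1.2), a distance of √(0.6² + 0.0²) ≈ 0.6.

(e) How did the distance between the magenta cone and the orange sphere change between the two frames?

-0.5

Before: roughly 8.5 units apart; after: 8.0. That's 0.5 units closer together.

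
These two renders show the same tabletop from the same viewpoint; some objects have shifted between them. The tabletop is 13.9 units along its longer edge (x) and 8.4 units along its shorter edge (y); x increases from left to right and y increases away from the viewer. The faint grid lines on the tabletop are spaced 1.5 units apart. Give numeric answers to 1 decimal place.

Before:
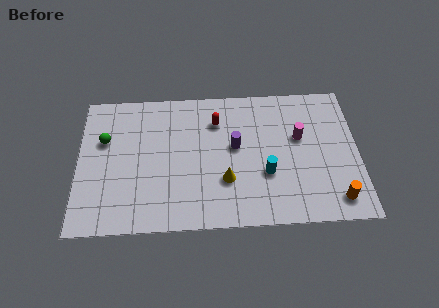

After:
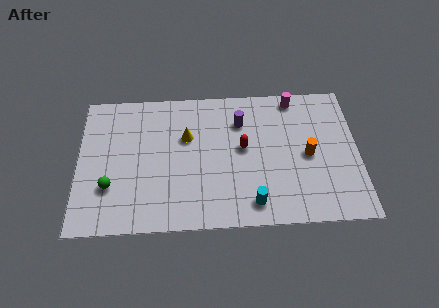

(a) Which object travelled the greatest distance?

the yellow cone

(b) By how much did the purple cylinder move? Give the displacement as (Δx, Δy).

(0.3, 1.5)

The purple cylinder started near (7.8, 4.7) and ended near (8.1, 6.2).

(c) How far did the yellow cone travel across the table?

3.3

From (7.3, 2.7) to (5.4, 5.4), the yellow cone covered √(1.9² + 2.7²) ≈ 3.3 units.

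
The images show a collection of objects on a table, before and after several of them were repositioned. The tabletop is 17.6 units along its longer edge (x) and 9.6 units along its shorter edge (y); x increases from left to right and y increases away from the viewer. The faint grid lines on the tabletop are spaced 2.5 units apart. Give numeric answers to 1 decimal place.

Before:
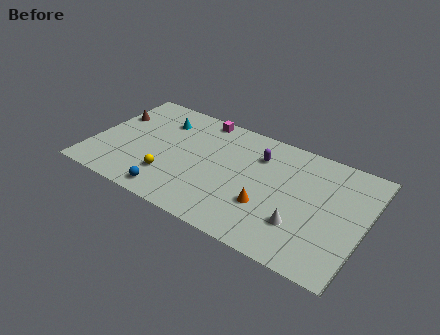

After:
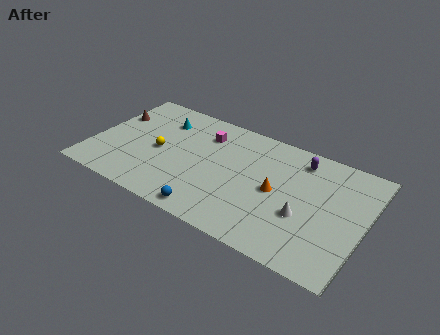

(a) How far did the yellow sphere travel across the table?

2.1

From (5.3, 2.6) to (4.3, 4.5), the yellow sphere covered √(1.0² + 1.9²) ≈ 2.1 units.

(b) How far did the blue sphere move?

2.7

The blue sphere moved from about (5.6, 1.2) to (8.3, 1.0), a distance of √(2.7² + 0.2²) ≈ 2.7.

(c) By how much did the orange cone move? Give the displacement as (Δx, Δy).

(0.4, 1.5)

The orange cone started near (11.6, 3.2) and ended near (12.0, 4.7).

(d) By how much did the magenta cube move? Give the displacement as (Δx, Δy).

(0.5, -1.4)

From the two frames, the magenta cube sits at roughly (6.4, 8.7) before and (6.9, 7.3) after.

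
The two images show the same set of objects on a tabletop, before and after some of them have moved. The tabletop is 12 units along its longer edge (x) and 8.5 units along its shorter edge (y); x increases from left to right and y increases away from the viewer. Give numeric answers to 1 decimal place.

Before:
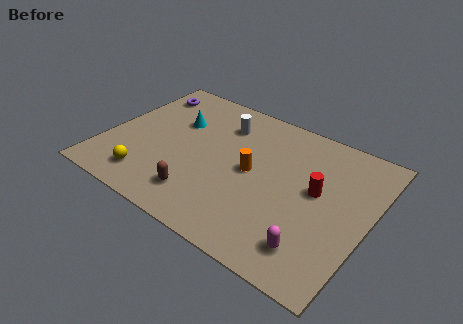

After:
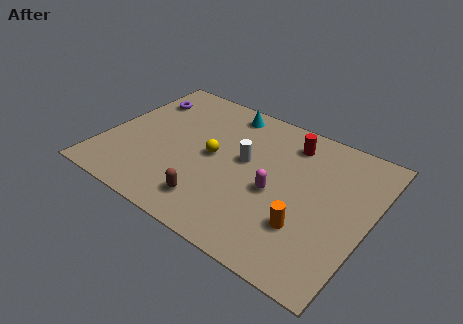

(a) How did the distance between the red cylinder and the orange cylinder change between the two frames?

+1.7

They were about 2.9 units apart before and 4.6 after — 1.7 units further apart.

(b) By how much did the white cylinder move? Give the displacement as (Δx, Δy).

(1.4, -1.7)

From the two frames, the white cylinder sits at roughly (4.9, 6.5) before and (6.3, 4.8) after.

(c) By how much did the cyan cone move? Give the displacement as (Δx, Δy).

(2.0, 1.8)

The cyan cone started near (2.9, 5.6) and ended near (4.9, 7.4).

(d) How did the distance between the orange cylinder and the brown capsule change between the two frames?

+1.0

The distance was about 3.2 in the first image and 4.2 in the second, so they moved 1.0 units further apart.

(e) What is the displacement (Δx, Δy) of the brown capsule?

(0.6, -0.1)

From the two frames, the brown capsule sits at roughly (4.8, 1.7) before and (5.4, 1.6) after.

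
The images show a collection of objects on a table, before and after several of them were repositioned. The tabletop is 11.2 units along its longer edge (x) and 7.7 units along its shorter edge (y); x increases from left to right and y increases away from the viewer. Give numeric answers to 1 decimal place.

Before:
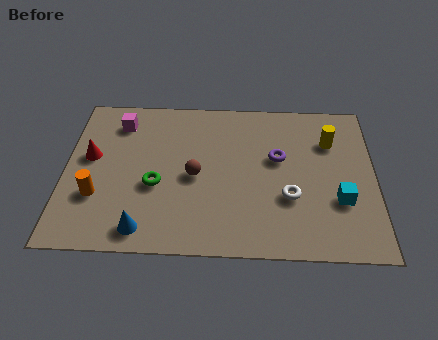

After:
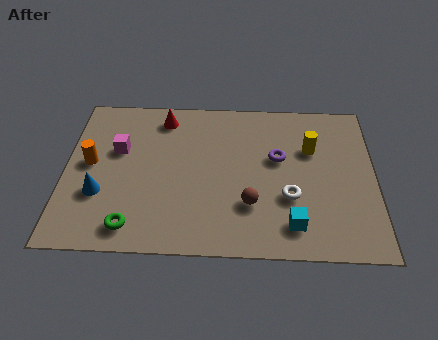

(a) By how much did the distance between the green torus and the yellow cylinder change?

+0.8

They were about 6.7 units apart before and 7.5 after — 0.8 units further apart.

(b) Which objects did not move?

the white torus and the purple torus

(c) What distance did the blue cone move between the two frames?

2.3

The blue cone moved from about (2.9, 1.0) to (1.3, 2.6), a distance of √(1.6² + 1.6²) ≈ 2.3.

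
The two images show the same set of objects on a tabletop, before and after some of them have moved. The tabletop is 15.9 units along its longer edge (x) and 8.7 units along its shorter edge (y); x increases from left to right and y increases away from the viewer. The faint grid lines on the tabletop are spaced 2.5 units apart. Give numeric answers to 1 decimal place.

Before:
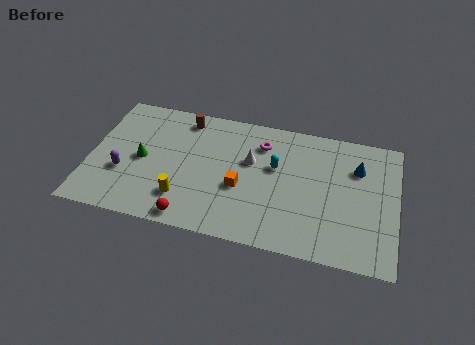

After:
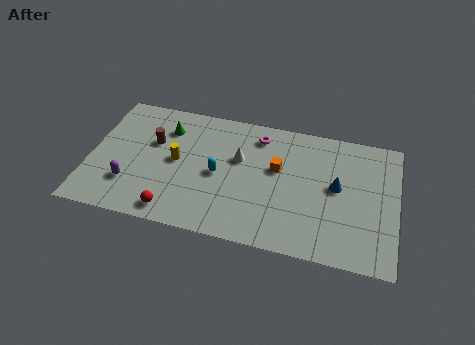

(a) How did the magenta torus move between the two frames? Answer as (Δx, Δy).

(-0.2, 0.5)

From the two frames, the magenta torus sits at roughly (8.8, 6.7) before and (8.6, 7.2) after.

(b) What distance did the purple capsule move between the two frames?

0.8

From (1.8, 3.1) to (2.2, 2.4), the purple capsule covered √(0.4² + 0.7²) ≈ 0.8 units.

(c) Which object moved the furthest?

the cyan capsule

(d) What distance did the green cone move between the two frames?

2.6

The green cone was near (2.7, 4.2) before and (3.8, 6.6) after, so it travelled √(1.1² + 2.4²) ≈ 2.6 units.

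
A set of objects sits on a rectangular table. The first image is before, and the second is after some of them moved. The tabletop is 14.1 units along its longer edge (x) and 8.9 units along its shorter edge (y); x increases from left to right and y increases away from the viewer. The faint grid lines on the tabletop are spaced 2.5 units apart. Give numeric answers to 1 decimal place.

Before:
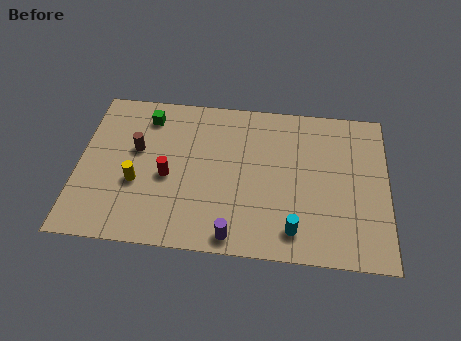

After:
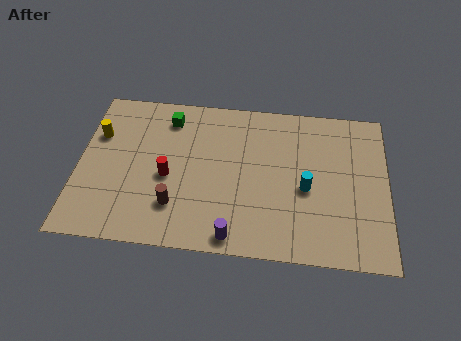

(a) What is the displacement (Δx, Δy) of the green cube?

(1.0, 0.0)

The green cube started near (3.0, 7.3) and ended near (4.0, 7.3).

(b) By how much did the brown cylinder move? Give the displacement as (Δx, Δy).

(1.9, -3.0)

The brown cylinder was at about (2.6, 5.3) and moved to about (4.5, 2.3).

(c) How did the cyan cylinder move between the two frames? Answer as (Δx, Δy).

(0.5, 2.4)

From the two frames, the cyan cylinder sits at roughly (9.9, 1.5) before and (10.4, 3.9) after.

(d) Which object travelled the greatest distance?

the brown cylinder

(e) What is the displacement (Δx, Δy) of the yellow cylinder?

(-1.9, 2.6)

From the two frames, the yellow cylinder sits at roughly (2.7, 3.4) before and (0.8, 6.0) after.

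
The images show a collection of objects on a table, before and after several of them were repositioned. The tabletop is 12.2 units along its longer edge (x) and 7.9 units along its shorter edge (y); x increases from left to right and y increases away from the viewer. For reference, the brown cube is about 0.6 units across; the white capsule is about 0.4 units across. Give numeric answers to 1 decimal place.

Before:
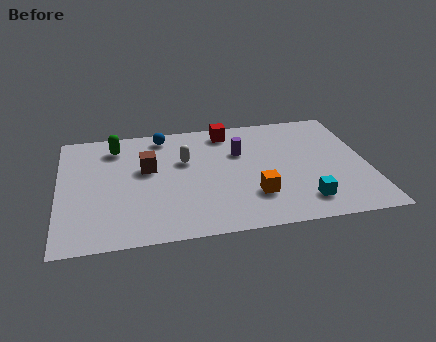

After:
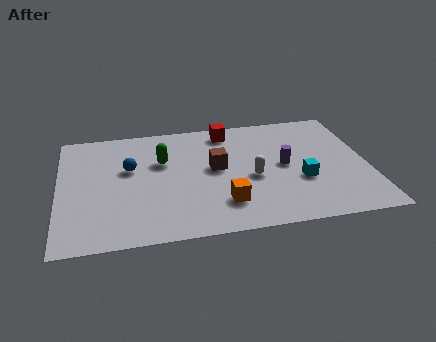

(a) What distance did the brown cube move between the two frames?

2.7

The brown cube was near (3.5, 4.7) before and (6.2, 4.3) after, so it travelled √(2.7² + 0.4²) ≈ 2.7 units.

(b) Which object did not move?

the red cube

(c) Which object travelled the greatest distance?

the white capsule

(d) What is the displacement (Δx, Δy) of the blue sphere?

(-1.4, -2.1)

From the two frames, the blue sphere sits at roughly (4.2, 6.9) before and (2.8, 4.8) after.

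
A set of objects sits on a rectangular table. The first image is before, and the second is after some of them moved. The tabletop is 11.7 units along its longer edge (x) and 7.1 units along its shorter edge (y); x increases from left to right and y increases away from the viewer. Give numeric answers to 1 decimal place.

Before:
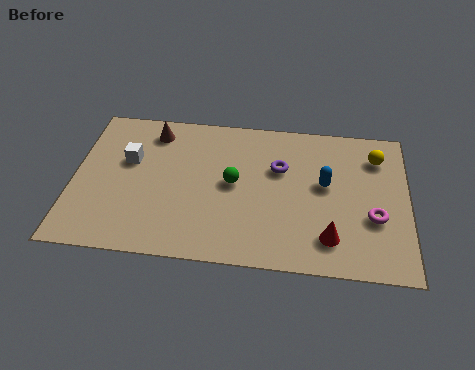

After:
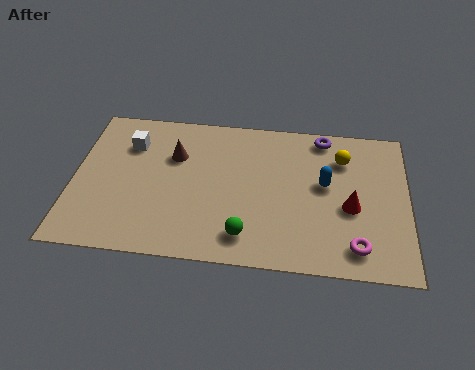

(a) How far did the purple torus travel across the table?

2.3

The purple torus was near (7.2, 4.6) before and (8.7, 6.3) after, so it travelled √(1.5² + 1.7²) ≈ 2.3 units.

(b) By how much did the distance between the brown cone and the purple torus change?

+0.7

The distance was about 4.7 in the first image and 5.4 in the second, so they moved 0.7 units further apart.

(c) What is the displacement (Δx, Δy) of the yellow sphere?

(-1.2, -0.2)

The yellow sphere started near (10.6, 5.5) and ended near (9.4, 5.3).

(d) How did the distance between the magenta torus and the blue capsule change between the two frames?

+0.8

Before: roughly 2.2 units apart; after: 3.0. That's 0.8 units further apart.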